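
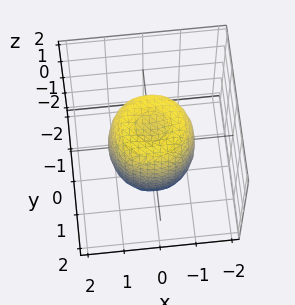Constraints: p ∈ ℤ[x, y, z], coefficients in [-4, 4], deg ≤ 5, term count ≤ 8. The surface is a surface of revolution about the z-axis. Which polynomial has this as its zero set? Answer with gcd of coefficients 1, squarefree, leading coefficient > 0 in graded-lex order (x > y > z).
2*x^4 + 4*x^2*y^2 + 2*y^4 - 2*x^2 - 2*y^2 + z^2 - 1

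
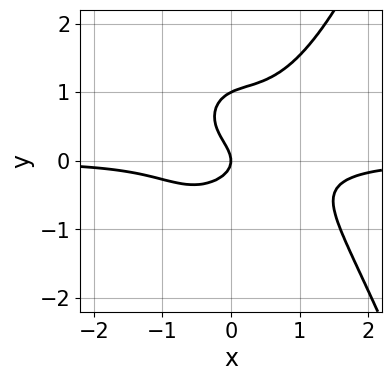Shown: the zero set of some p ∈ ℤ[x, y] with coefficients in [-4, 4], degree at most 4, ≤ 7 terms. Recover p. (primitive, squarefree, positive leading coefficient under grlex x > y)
2*x^3*y - x^2*y - 2*y^3 + 2*y^2 + x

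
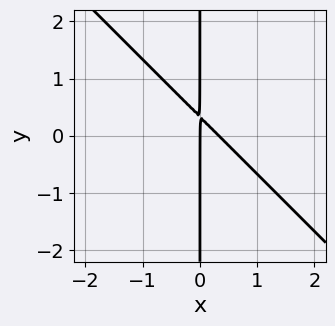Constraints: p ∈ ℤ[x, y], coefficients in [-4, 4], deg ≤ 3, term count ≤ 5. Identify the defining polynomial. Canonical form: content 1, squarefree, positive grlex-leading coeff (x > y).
1. deg p = 2.
2. From the visible intercepts: the visible y-axis segment lies entirely on the curve; it meets the x-axis at x = 0 (among the integer gridlines).
3. Together with the visible shape, these determine p as stated.

3*x^2 + 3*x*y - x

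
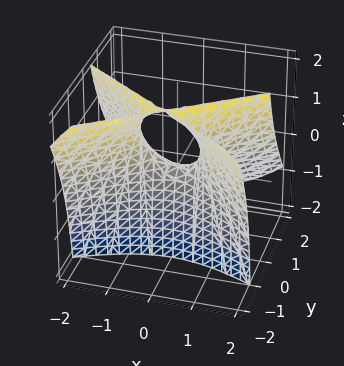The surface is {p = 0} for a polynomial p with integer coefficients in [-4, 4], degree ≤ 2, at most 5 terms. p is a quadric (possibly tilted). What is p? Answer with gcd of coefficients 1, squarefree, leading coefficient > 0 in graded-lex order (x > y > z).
First, deg p = 2. No degree-1 surface has this shape.
Then, against the integer gridlines: it crosses the z-axis at the gridline z = 0; it meets the x-axis at x = 0 (among the integer gridlines); it crosses the y-axis at the gridline y = 0.
Finally, solving for integer coefficients yields p as stated.

x^2 - 2*y^2 - 2*y*z - z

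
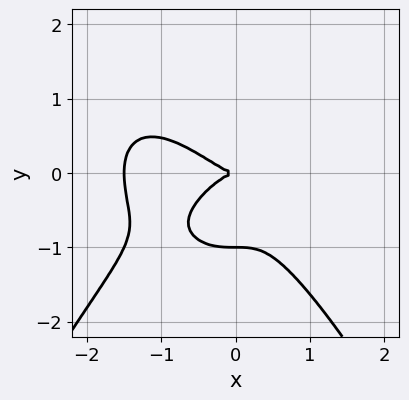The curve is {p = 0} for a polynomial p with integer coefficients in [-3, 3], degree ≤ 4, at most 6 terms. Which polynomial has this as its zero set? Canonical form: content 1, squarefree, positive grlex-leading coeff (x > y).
2*x^4 + 3*x^3 + 3*y^3 + 3*y^2

1. deg p = 4. A generic line meets the curve in up to 4 points.
2. Checking where it meets the axes: the y-axis gridline crossings are at y ∈ {-1, 0}; one x-axis crossing is at x = 0.
3. Together with the visible shape, these determine p as stated.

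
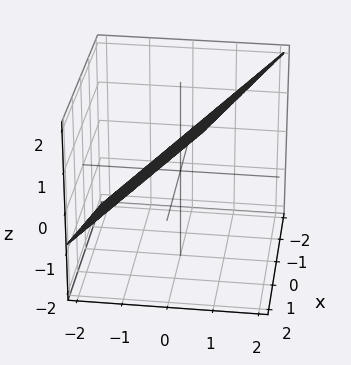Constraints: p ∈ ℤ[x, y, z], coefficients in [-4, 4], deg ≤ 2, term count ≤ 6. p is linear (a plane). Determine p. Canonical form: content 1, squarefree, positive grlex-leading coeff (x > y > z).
x + 3*y - 3*z + 2

First, degree: every cross-section is a straight line — this is a plane, so deg p = 1.
Then, against the integer gridlines: it meets the x-axis at x = -2 (among the integer gridlines).
Finally, the integer polynomial consistent with all of this is the stated p.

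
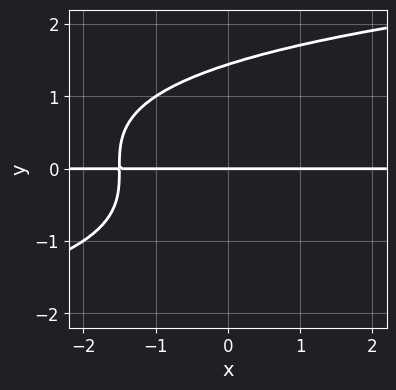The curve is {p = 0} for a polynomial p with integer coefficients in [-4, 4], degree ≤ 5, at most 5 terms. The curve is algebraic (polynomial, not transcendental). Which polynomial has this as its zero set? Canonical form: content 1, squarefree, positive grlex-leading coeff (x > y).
1. deg p = 4. The shape is more complex than any degree-3 curve.
2. Reading off the gridlines: the visible x-axis segment lies entirely on the curve; it meets the y-axis at y = 0 (among the integer gridlines).
3. Fitting integer coefficients to these (and the overall shape) gives p.

y^4 - 2*x*y - 3*y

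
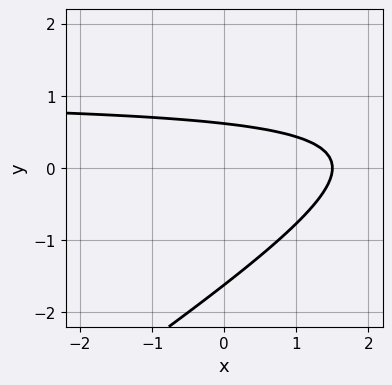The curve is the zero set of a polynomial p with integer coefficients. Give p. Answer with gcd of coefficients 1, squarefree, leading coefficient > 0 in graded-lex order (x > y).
1. The degree is 2 — the shape is more complex than any degree-1 curve.
2. Solving for integer coefficients yields p as stated.

2*x*y - 3*y^2 - 2*x - 3*y + 3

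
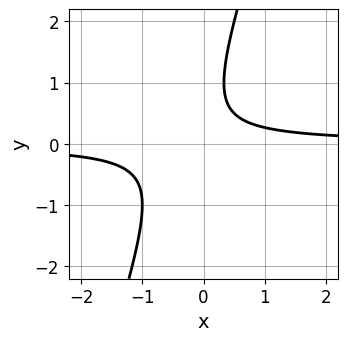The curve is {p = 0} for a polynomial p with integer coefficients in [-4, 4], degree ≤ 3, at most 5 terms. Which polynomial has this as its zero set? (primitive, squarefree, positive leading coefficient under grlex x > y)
3*x*y - y^2 + y - 1

1. The degree is 2 — a generic line meets the curve in up to 2 points.
2. Checking where it meets the axes: it misses every integer gridline on the y-axis; no x-intercept at any integer in the box.
3. These observations pin down the coefficients.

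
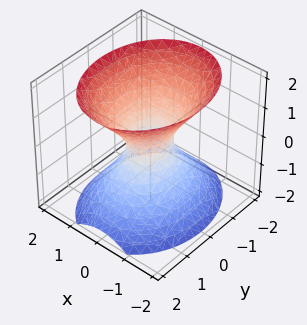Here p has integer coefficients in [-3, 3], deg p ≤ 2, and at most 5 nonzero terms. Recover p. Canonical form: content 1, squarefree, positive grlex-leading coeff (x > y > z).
3*x^2 + 2*y^2 - 2*z^2 - 1

First, deg p = 2. One connected sheet with a waist; a quadric.
Then, symmetries: mirror symmetry z ↦ −z ⇒ only even powers of z; mirror symmetry y ↦ −y ⇒ only even powers of y; mirror symmetry x ↦ −x ⇒ only even powers of x.
Then, against the integer gridlines: it misses every integer gridline on the z-axis.
Finally, these observations pin down the coefficients.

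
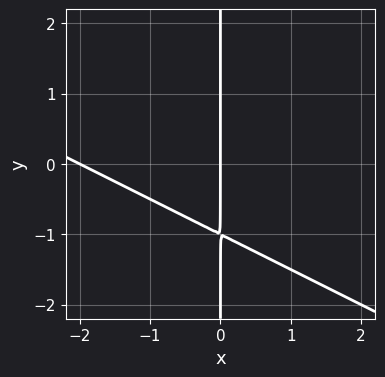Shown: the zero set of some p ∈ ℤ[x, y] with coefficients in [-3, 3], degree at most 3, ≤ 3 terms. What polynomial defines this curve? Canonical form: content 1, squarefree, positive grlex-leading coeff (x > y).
x^2 + 2*x*y + 2*x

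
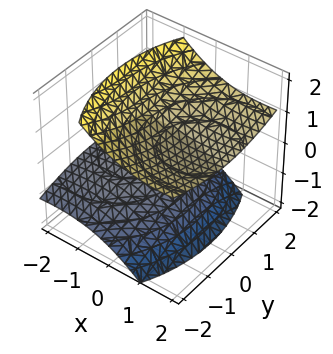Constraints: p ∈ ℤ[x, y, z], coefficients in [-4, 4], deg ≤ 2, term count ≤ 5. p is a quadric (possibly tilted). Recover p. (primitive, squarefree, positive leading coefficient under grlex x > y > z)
(a) I count 2 distinct pieces. Treating them together as one polynomial.
(b) deg p = 2. The shape is more complex than any degree-1 surface.
(c) From the axis intercepts and sections: it misses every integer gridline on the x-axis; no y-intercept at any integer in the box.
(d) These observations pin down the coefficients.

x^2 - 3*x*z + y^2 - 3*z^2 + 2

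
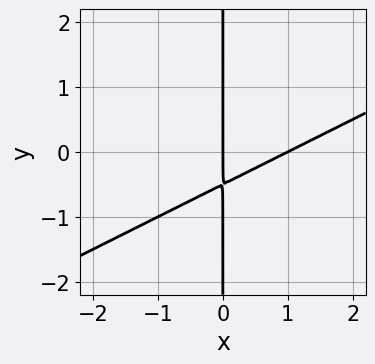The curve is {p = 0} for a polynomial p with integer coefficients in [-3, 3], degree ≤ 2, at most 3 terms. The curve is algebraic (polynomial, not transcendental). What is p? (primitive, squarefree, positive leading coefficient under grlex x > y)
x^2 - 2*x*y - x

The degree is 2 — a generic line meets the curve in up to 2 points.
Reading off the gridlines: the visible y-axis segment lies entirely on the curve; among the integer gridlines, it crosses the x-axis at x ∈ {0, 1}.
These observations pin down the coefficients.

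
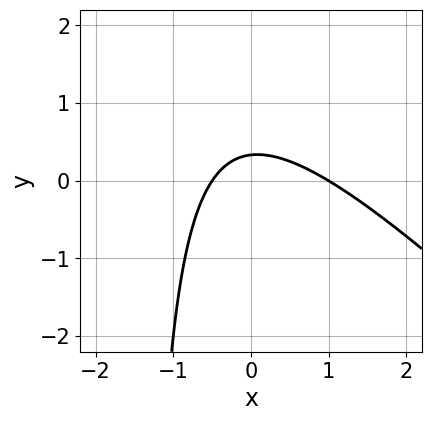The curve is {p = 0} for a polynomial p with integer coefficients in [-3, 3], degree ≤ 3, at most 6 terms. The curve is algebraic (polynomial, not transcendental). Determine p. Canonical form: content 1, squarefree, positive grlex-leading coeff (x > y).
2*x^2 + 2*x*y - x + 3*y - 1

First, the degree is 2 — a generic line meets the curve in up to 2 points.
Then, checking where it meets the axes: one x-axis crossing is at x = 1.
Finally, fitting integer coefficients to these (and the overall shape) gives p.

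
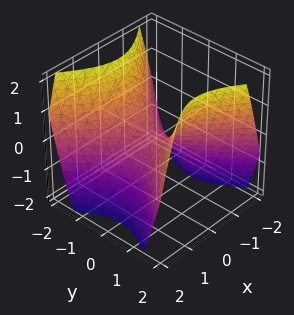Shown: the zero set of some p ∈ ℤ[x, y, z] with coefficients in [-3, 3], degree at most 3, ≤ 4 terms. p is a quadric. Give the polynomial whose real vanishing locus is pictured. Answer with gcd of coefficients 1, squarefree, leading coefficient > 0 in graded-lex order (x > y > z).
x^2 - y^2 + z

Degree: a hyperbolic paraboloid; a quadric, so deg p = 2.
Symmetries: it's symmetric under x → −x, forcing even powers of x; it's symmetric under y → −y, forcing even powers of y.
From the axis intercepts and sections: it meets the x-axis at x = 0 (among the integer gridlines); it crosses the z-axis at the gridline z = 0; one y-axis crossing is at y = 0.
Putting this together gives p.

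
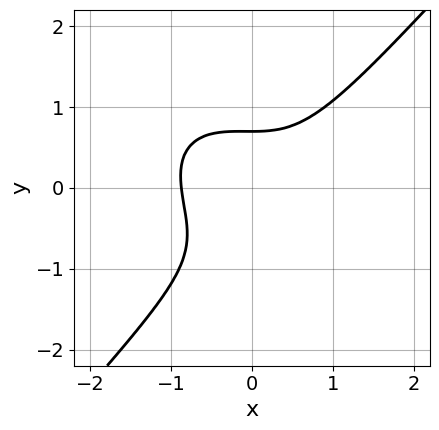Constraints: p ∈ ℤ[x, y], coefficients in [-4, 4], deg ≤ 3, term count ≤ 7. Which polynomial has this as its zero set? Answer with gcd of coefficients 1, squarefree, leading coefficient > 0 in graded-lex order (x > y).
3*x^3 + x^2*y - 3*y^3 - 2*y^2 + 2

The degree is 3 — the shape is more complex than any degree-2 curve.
Putting this together gives p.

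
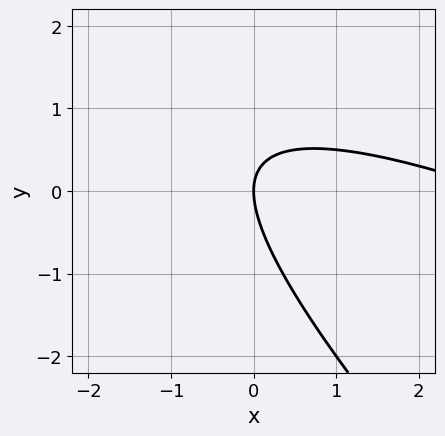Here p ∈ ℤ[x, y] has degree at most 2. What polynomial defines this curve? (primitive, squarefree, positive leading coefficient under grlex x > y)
(a) The degree is 2 — a generic line meets the curve in up to 2 points.
(b) Reading off the gridlines: one y-axis crossing is at y = 0; it crosses the x-axis at the gridline x = 0.
(c) Assembling these constraints gives the stated polynomial.

x^2 + 3*x*y + 2*y^2 - 3*x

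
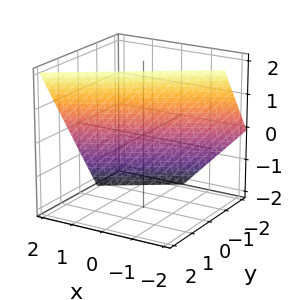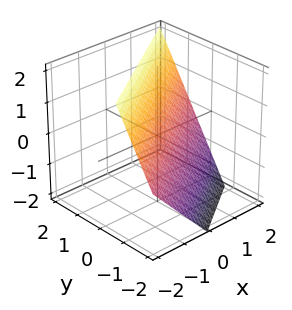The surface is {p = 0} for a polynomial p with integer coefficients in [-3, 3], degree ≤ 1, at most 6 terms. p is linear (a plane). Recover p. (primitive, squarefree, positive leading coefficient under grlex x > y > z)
1. Degree: the surface is flat (a plane), so deg p = 1.
2. From the visible intercepts: one x-axis crossing is at x = 1; one z-axis crossing is at z = 1.
3. Putting this together gives p.

2*x - 3*y + 2*z - 2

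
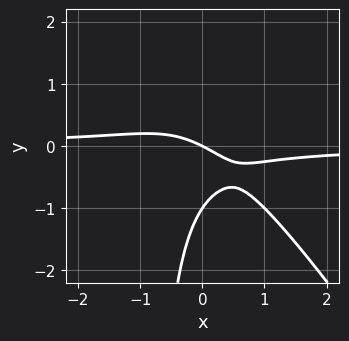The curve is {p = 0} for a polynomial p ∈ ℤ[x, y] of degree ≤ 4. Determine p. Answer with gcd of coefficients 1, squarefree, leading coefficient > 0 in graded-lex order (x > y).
3*x^2*y + 2*x*y^2 + 2*y^2 + x + 2*y

Degree: no degree-2 curve has this shape, so deg p = 3.
Against the integer gridlines: the y-axis gridline crossings are at y ∈ {-1, 0}; it meets the x-axis at x = 0 (among the integer gridlines).
Solving for integer coefficients yields p as stated.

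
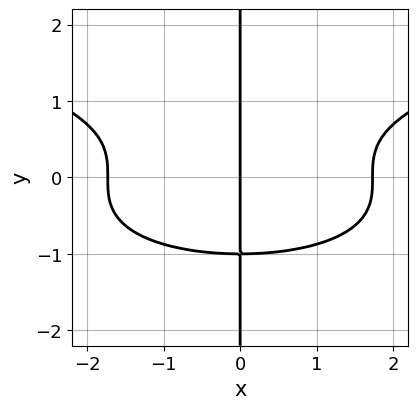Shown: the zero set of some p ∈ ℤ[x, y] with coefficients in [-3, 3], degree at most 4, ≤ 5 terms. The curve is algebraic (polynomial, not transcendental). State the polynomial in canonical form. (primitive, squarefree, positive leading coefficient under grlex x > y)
1. The degree is 4 — a generic line meets the curve in up to 4 points.
2. Observable constraints: one x-axis crossing is at x = 0; the visible y-axis segment lies entirely on the curve.
3. The integer polynomial consistent with all of this is the stated p.

3*x*y^3 - x^3 + 3*x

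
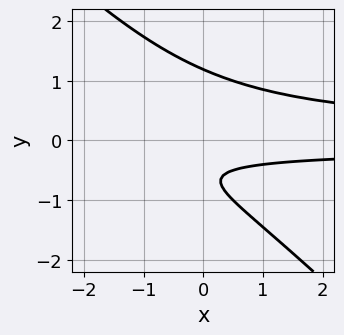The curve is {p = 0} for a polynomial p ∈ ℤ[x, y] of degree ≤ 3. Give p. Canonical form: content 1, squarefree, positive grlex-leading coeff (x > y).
deg p = 3. The shape is more complex than any degree-2 curve.
Against the integer gridlines: the curve avoids every integer x-axis point in the box.
Assembling these constraints gives the stated polynomial.

2*x*y^2 + 2*y^3 - 2*y - 1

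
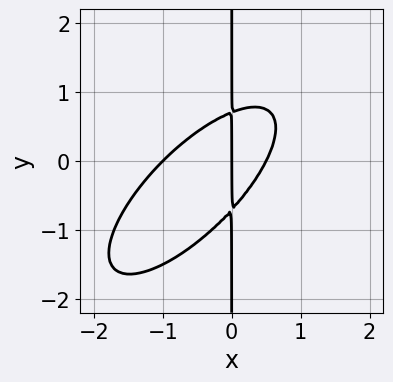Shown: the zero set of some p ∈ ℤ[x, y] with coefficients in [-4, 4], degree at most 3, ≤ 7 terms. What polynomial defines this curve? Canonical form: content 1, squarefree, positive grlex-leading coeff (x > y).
2*x^3 - 3*x^2*y + 2*x*y^2 + x^2 - x

Degree: no degree-2 curve has this shape, so deg p = 3.
Observable constraints: among the integer gridlines, it crosses the x-axis at x ∈ {-1, 0}; the visible y-axis segment lies entirely on the curve.
Fitting integer coefficients to these (and the overall shape) gives p.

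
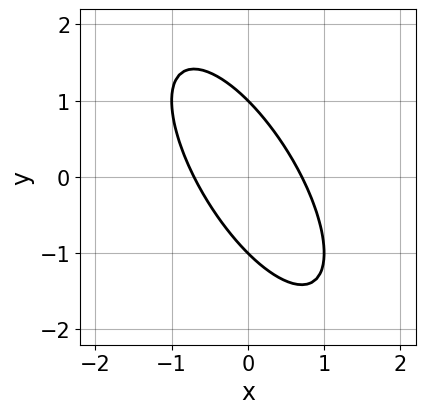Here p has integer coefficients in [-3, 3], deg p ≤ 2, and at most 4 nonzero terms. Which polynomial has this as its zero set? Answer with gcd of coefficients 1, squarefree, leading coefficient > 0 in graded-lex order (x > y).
2*x^2 + 2*x*y + y^2 - 1

Degree: a generic line meets the curve in up to 2 points, so deg p = 2.
Against the integer gridlines: the y-axis gridline crossings are at y ∈ {-1, 1}.
Fitting integer coefficients to these (and the overall shape) gives p.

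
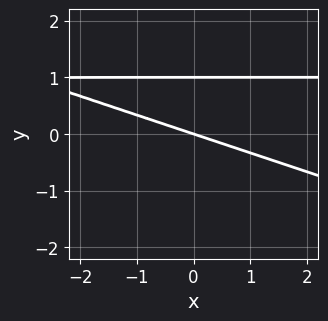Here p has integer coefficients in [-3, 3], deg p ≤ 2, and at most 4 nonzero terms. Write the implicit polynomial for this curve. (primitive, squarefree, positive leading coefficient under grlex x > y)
1. The degree is 2 — a generic line meets the curve in up to 2 points.
2. Checking where it meets the axes: it meets the x-axis at x = 0 (among the integer gridlines); the y-axis gridline crossings are at y ∈ {0, 1}.
3. Assembling these constraints gives the stated polynomial.

x*y + 3*y^2 - x - 3*y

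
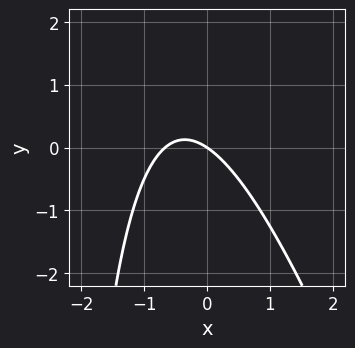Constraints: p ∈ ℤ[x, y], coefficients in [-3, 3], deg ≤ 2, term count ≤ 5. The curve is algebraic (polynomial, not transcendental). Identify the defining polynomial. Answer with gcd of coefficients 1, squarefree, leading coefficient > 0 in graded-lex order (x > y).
First, degree: a generic line meets the curve in up to 2 points, so deg p = 2.
Then, from the axis intercepts and sections: it crosses the x-axis at the gridline x = 0; it meets the y-axis at y = 0 (among the integer gridlines).
Finally, the integer polynomial consistent with all of this is the stated p.

3*x^2 + x*y + 2*x + 3*y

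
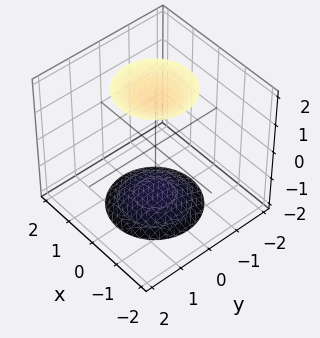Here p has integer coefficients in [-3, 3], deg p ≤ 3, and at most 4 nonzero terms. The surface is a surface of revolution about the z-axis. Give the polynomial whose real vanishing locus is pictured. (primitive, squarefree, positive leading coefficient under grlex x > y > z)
1. I count 2 distinct pieces. Treating them together as one polynomial.
2. Degree: the shape is more complex than any degree-1 surface, so deg p = 2.
3. By symmetry, the surface is invariant under rotation about z: p = q(x² + y², z).
4. Reading off the gridlines: a circular section at z = -2 has radius exactly 1; it misses every integer gridline on the x-axis; no y-intercept at any integer in the box.
5. Together with the visible shape, these determine p as stated.

x^2 + y^2 - z^2 + 3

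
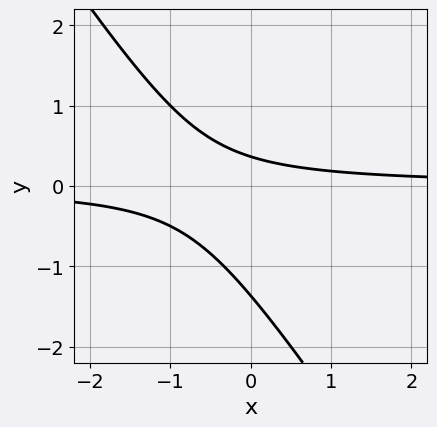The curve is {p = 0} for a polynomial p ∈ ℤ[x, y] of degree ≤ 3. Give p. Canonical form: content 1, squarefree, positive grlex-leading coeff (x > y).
First, deg p = 2. No degree-1 curve has this shape.
Next, against the integer gridlines: no x-intercept at any integer in the box.
Finally, matching integer coefficients to the picture gives p.

3*x*y + 2*y^2 + 2*y - 1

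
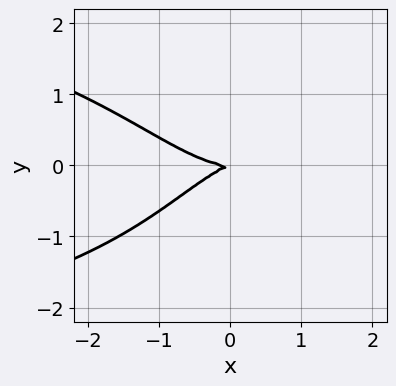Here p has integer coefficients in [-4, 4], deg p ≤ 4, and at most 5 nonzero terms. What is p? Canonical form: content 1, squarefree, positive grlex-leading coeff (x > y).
x^2*y^2 + x^3 - x*y + 3*y^2

1. The degree is 4 — the shape is more complex than any degree-3 curve.
2. Observable constraints: it meets the x-axis at x = 0 (among the integer gridlines); it crosses the y-axis at the gridline y = 0.
3. Together with the visible shape, these determine p as stated.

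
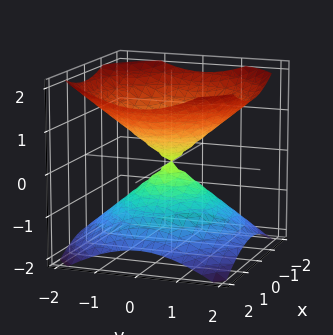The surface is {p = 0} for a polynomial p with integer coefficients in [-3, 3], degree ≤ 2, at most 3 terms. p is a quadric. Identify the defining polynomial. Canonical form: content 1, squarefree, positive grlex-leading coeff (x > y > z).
2*x^2 + 2*y^2 - 3*z^2

(a) There are 2 components. They look like related sheets of one shape, so recover p as a whole.
(b) deg p = 2. A double cone through the origin; a quadric.
(c) Symmetries: it's symmetric under z → −z, forcing even powers of z; the surface is invariant under rotation about z: p = q(x² + y², z).
(d) Observable constraints: a circular section at z = -1 has radius between 1 and 2; it crosses the x-axis at the gridline x = 0.
(e) These observations pin down the coefficients.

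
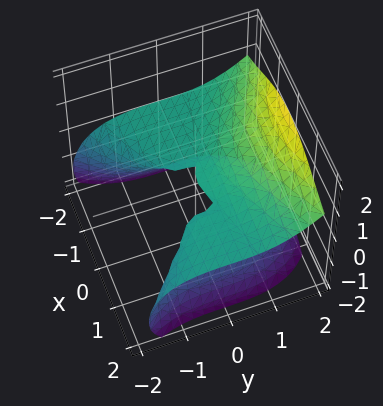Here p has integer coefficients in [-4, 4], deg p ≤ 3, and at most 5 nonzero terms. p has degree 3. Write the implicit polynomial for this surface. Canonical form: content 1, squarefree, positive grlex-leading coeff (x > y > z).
2*x^2*z - y^3 + 3*z^2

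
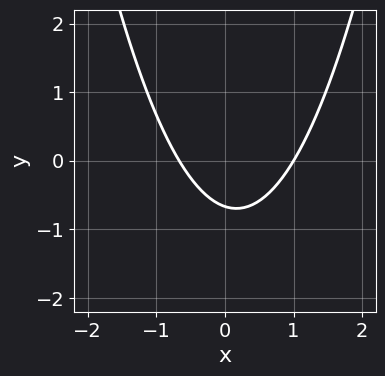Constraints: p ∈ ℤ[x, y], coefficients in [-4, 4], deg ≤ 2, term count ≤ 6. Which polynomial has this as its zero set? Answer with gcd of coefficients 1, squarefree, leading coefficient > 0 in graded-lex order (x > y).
First, deg p = 2. No degree-1 curve has this shape.
Then, from the axis intercepts and sections: it meets the x-axis at x = 1 (among the integer gridlines).
Finally, the integer polynomial consistent with all of this is the stated p.

3*x^2 - x - 3*y - 2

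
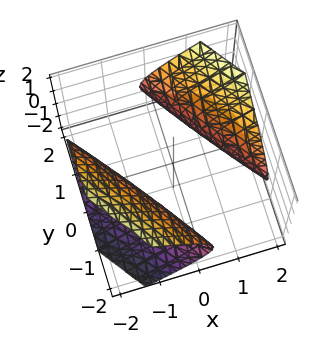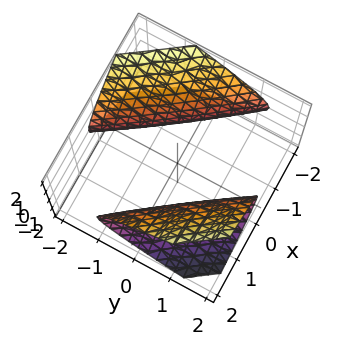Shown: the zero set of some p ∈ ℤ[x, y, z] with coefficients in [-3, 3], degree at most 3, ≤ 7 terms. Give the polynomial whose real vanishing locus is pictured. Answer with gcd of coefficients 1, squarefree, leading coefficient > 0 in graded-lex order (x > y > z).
I count 2 distinct pieces. They look like related sheets of one shape, so recover p as a whole.
Degree: the shape is more complex than any degree-1 surface, so deg p = 2.
Checking where it meets the axes: no z-intercept at any integer in the box.
Fitting integer coefficients to these (and the overall shape) gives p.

2*x^2 + 3*x*y + y^2 - 3*z^2 - 3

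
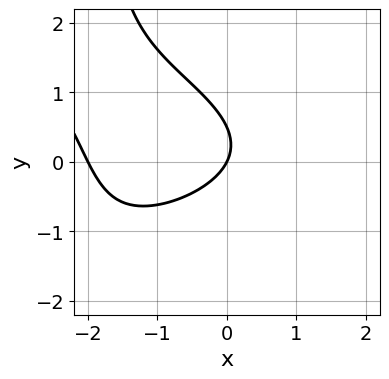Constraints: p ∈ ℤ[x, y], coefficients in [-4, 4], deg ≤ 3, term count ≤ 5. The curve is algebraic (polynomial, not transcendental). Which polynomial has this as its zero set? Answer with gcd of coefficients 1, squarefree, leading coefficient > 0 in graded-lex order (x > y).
1. Degree: a generic line meets the curve in up to 3 points, so deg p = 3.
2. Checking where it meets the axes: it crosses the y-axis at the gridline y = 0; among the integer gridlines, it crosses the x-axis at x ∈ {-2, 0}.
3. Matching integer coefficients to the picture gives p.

x*y^2 + x^2 + 2*y^2 + 2*x - y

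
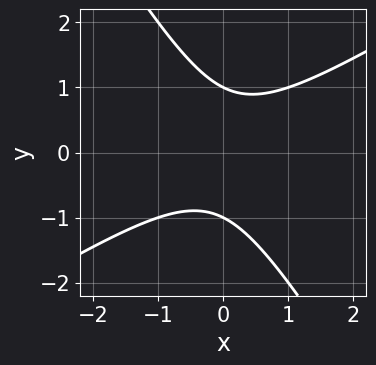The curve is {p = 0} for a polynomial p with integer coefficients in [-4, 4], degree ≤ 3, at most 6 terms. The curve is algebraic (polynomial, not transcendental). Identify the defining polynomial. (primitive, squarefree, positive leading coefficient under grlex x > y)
(a) deg p = 2. A generic line meets the curve in up to 2 points.
(b) Reading off the gridlines: it misses every integer gridline on the x-axis; the y-axis gridline crossings are at y ∈ {-1, 1}.
(c) Putting this together gives p.

x^2 - x*y - y^2 + 1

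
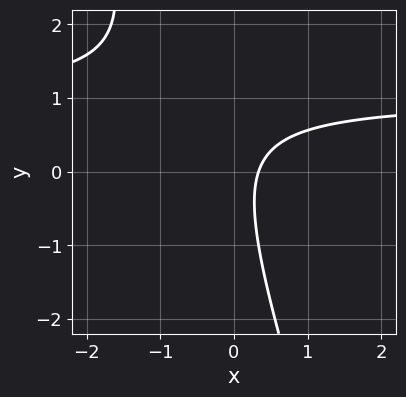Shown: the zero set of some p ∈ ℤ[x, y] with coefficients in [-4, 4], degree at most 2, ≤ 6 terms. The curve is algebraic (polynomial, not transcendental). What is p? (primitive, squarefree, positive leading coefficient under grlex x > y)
3*x*y + y^2 - 3*x + 1

Degree: the shape is more complex than any degree-1 curve, so deg p = 2.
Checking where it meets the axes: no y-intercept at any integer in the box.
Putting this together gives p.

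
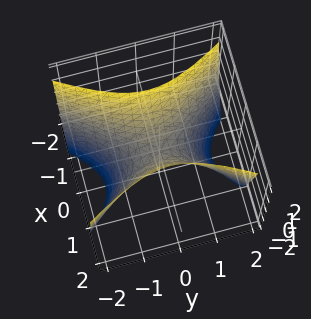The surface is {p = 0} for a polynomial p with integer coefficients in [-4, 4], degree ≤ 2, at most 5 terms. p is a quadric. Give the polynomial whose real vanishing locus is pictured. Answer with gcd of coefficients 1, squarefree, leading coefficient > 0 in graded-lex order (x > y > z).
2*x^2 - y^2 - z

Degree: a hyperbolic paraboloid; a quadric, so deg p = 2.
Symmetries: the y ↦ −y reflection is a symmetry, so y appears only in even powers; mirror symmetry x ↦ −x ⇒ only even powers of x.
Reading off the gridlines: it crosses the y-axis at the gridline y = 0; one z-axis crossing is at z = 0; one x-axis crossing is at x = 0.
The integer polynomial consistent with all of this is the stated p.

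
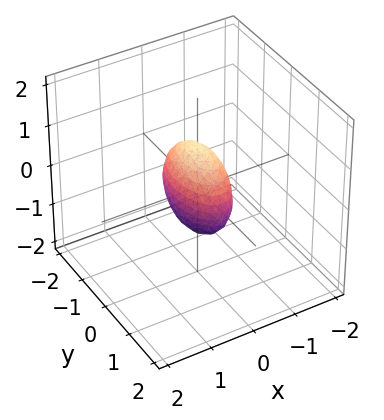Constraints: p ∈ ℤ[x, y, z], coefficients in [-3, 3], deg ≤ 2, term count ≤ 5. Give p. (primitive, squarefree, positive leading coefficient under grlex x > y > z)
3*x^2 + y^2 + z^2 - 1

Degree: a closed, bounded, convex surface; a quadric, so deg p = 2.
Symmetries: the y ↦ −y reflection is a symmetry, so y appears only in even powers; it's symmetric under z → −z, forcing even powers of z; mirror symmetry x ↦ −x ⇒ only even powers of x.
Reading off the gridlines: among the integer gridlines, it crosses the y-axis at y ∈ {-1, 1}; the z-axis gridline crossings are at z ∈ {-1, 1}.
The integer polynomial consistent with all of this is the stated p.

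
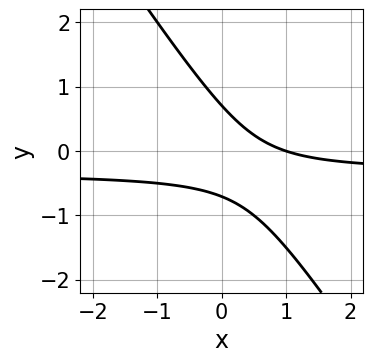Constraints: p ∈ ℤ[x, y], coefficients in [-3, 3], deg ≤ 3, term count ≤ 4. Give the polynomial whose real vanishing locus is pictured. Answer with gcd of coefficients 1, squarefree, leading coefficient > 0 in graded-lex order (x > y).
3*x*y + 2*y^2 + x - 1

deg p = 2. No degree-1 curve has this shape.
Reading off the gridlines: it meets the x-axis at x = 1 (among the integer gridlines).
Fitting integer coefficients to these (and the overall shape) gives p.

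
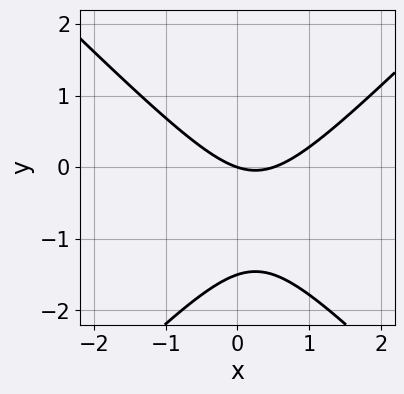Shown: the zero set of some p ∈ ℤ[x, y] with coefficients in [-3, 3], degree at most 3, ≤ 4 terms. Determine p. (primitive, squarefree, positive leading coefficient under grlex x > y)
2*x^2 - 2*y^2 - x - 3*y

First, degree: the shape is more complex than any degree-1 curve, so deg p = 2.
Next, observable constraints: one x-axis crossing is at x = 0; one y-axis crossing is at y = 0.
Finally, together with the visible shape, these determine p as stated.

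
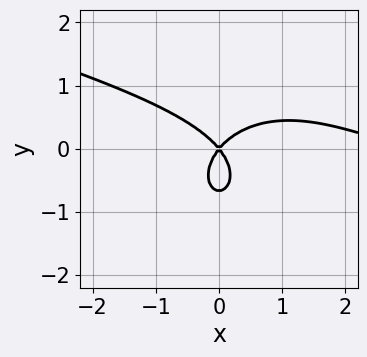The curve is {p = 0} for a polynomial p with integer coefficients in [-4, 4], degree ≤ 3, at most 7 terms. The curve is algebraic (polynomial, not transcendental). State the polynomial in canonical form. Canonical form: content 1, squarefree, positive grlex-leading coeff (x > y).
x^3 + 3*x^2*y + 3*y^3 - 3*x^2 + 2*y^2

deg p = 3. A generic line meets the curve in up to 3 points.
From the visible intercepts: one y-axis crossing is at y = 0; one x-axis crossing is at x = 0.
The integer polynomial consistent with all of this is the stated p.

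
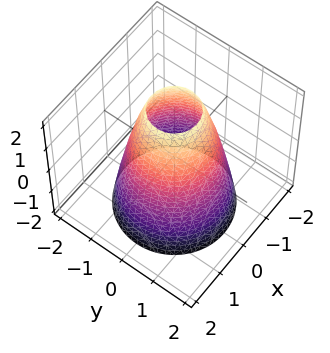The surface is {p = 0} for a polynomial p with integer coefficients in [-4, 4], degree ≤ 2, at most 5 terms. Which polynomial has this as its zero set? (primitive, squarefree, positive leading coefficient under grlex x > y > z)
2*x^2 + 2*y^2 + z - 3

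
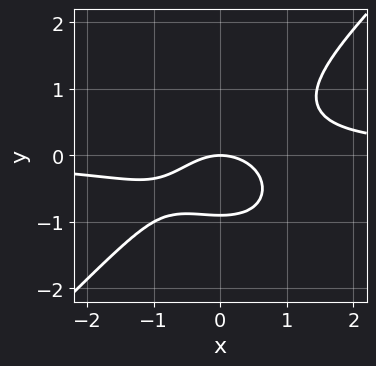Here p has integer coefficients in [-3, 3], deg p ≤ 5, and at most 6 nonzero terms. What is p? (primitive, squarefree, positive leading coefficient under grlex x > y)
The degree is 4 — no degree-3 curve has this shape.
Reading off the gridlines: it meets the x-axis at x = 0 (among the integer gridlines); one y-axis crossing is at y = 0.
Matching integer coefficients to the picture gives p.

3*x^3*y - 3*y^4 + y^3 - 2*x^2 - 3*y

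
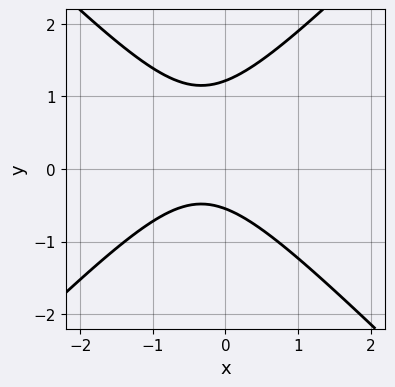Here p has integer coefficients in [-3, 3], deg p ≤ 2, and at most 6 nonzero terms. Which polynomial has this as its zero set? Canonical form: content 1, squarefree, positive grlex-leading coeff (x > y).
3*x^2 - 3*y^2 + 2*x + 2*y + 2

1. deg p = 2. The shape is more complex than any degree-1 curve.
2. Reading off the gridlines: it misses every integer gridline on the x-axis.
3. These observations pin down the coefficients.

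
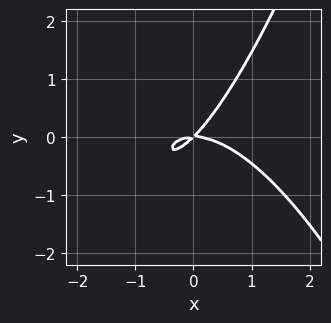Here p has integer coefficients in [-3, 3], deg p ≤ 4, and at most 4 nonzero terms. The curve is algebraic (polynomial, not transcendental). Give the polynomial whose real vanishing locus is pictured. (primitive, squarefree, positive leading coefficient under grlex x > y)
2*x^3 + 3*x*y - 3*y^2

(a) deg p = 3. A generic line meets the curve in up to 3 points.
(b) From the visible intercepts: one x-axis crossing is at x = 0; it crosses the y-axis at the gridline y = 0.
(c) Solving for integer coefficients yields p as stated.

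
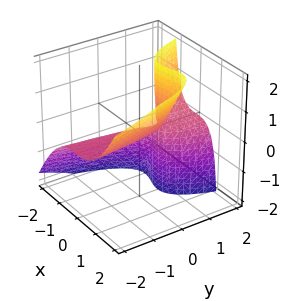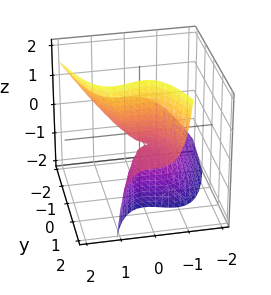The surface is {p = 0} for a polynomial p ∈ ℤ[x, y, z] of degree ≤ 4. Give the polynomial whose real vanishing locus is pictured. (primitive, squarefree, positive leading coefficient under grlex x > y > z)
3*x^3 - 2*x^2*z + 3*y*z - 2*z

First, the degree is 3 — the shape is more complex than any degree-2 surface.
Then, observable constraints: it meets the x-axis at x = 0 (among the integer gridlines); one z-axis crossing is at z = 0; every point of the y-axis in the box is on the surface.
Finally, together with the visible shape, these determine p as stated.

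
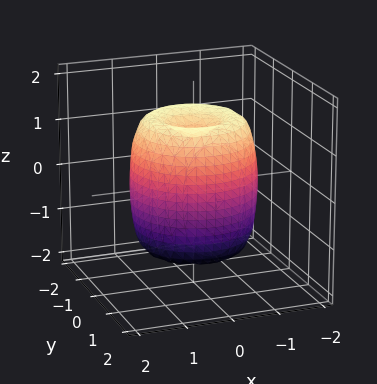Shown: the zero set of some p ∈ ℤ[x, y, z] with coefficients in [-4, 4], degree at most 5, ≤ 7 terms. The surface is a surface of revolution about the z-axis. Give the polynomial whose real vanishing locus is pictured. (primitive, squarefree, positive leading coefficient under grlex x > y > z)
2*x^4 + 4*x^2*y^2 + 2*y^4 - 3*x^2 - 3*y^2 + z^2 - 1

First, deg p = 4. No degree-3 surface has this shape.
Then, symmetries: every cross-section ⟂ z is a circle, so x, y appear only via x² + y².
Next, checking where it meets the axes: among the integer gridlines, it crosses the z-axis at z ∈ {-1, 1}; a circular section at z = 1 has radius between 1 and 2.
Finally, matching integer coefficients to the picture gives p.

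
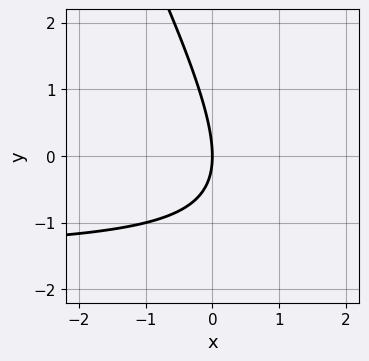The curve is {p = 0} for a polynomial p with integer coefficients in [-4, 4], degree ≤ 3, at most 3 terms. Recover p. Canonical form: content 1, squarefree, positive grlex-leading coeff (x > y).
2*x*y + y^2 + 3*x

1. deg p = 2.
2. Against the integer gridlines: it crosses the x-axis at the gridline x = 0; it crosses the y-axis at the gridline y = 0.
3. Putting this together gives p.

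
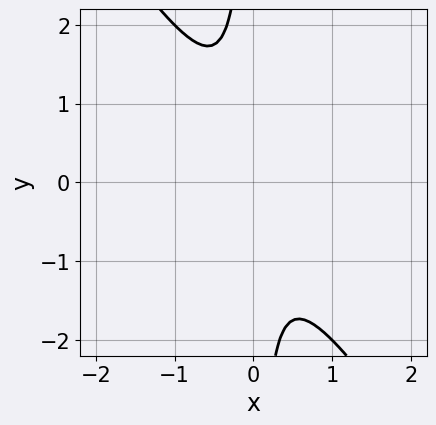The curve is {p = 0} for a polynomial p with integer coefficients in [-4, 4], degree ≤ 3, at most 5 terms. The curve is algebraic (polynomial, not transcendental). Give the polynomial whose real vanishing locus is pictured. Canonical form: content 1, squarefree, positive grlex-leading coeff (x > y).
1. Degree: a generic line meets the curve in up to 2 points, so deg p = 2.
2. Observable constraints: it misses every integer gridline on the y-axis; it misses every integer gridline on the x-axis.
3. These observations pin down the coefficients.

3*x^2 + 2*x*y + 1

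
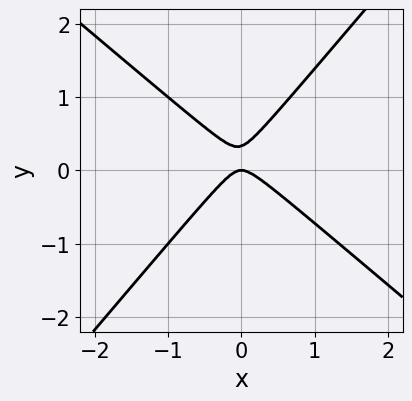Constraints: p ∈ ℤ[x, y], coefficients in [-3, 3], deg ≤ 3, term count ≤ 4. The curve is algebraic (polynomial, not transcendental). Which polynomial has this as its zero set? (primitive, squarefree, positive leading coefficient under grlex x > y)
3*x^2 + x*y - 3*y^2 + y

(a) Degree: no degree-1 curve has this shape, so deg p = 2.
(b) Against the integer gridlines: it meets the x-axis at x = 0 (among the integer gridlines); it crosses the y-axis at the gridline y = 0.
(c) The integer polynomial consistent with all of this is the stated p.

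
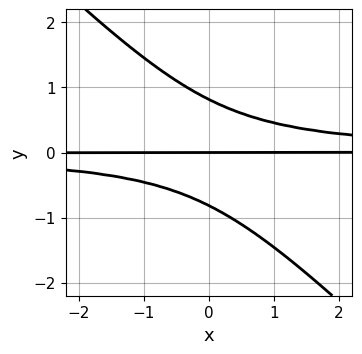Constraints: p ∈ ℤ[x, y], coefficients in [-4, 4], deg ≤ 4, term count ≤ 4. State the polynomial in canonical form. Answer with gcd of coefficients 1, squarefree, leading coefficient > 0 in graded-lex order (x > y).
First, deg p = 3. No degree-2 curve has this shape.
Then, from the visible intercepts: it meets the y-axis at y = 0 (among the integer gridlines); every point of the x-axis in the box is on the curve.
Finally, matching integer coefficients to the picture gives p.

3*x*y^2 + 3*y^3 - 2*y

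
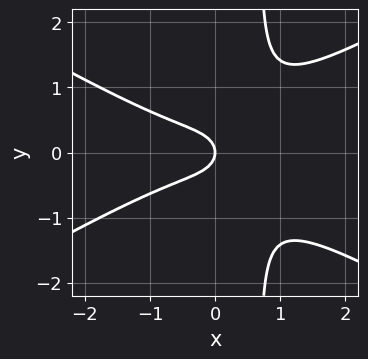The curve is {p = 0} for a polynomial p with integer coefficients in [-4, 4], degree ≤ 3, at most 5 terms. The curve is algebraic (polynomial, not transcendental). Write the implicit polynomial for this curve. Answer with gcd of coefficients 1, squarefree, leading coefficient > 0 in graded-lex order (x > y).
x^3 - 3*x*y^2 + 2*y^2 + x

1. The degree is 3 — a generic line meets the curve in up to 3 points.
2. Symmetries: the y ↦ −y reflection is a symmetry, so y appears only in even powers.
3. Reading off the gridlines: one x-axis crossing is at x = 0; one y-axis crossing is at y = 0.
4. The integer polynomial consistent with all of this is the stated p.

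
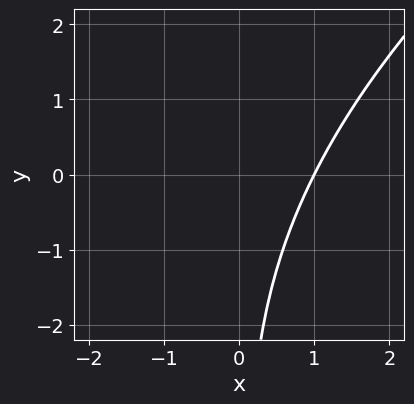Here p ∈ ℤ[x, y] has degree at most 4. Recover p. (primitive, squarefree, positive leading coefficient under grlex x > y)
The degree is 3 — a generic line meets the curve in up to 3 points.
Reading off the gridlines: it misses every integer gridline on the y-axis; it crosses the x-axis at the gridline x = 1.
Fitting integer coefficients to these (and the overall shape) gives p.

2*x^3 - 3*x^2*y + x*y^2 - 2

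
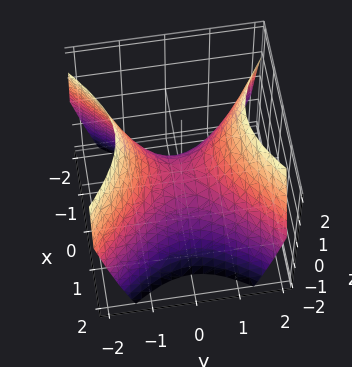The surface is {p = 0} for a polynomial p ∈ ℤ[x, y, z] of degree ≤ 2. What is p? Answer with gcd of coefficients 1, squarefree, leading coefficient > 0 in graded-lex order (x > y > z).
x^2 - y^2 + z

1. Degree: a hyperbolic paraboloid; a quadric, so deg p = 2.
2. Symmetries: the y ↦ −y reflection is a symmetry, so y appears only in even powers; it's symmetric under x → −x, forcing even powers of x.
3. Against the integer gridlines: it meets the x-axis at x = 0 (among the integer gridlines); one y-axis crossing is at y = 0; it meets the z-axis at z = 0 (among the integer gridlines).
4. Putting this together gives p.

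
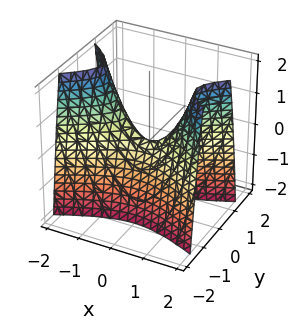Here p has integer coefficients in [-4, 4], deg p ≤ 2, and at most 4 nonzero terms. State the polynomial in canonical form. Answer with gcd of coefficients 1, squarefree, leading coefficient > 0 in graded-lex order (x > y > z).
x^2 - 3*y^2 - z

1. deg p = 2.
2. Symmetries: it's symmetric under x → −x, forcing even powers of x; mirror symmetry y ↦ −y ⇒ only even powers of y.
3. Reading off the gridlines: it meets the x-axis at x = 0 (among the integer gridlines); it crosses the y-axis at the gridline y = 0.
4. Solving for integer coefficients yields p as stated.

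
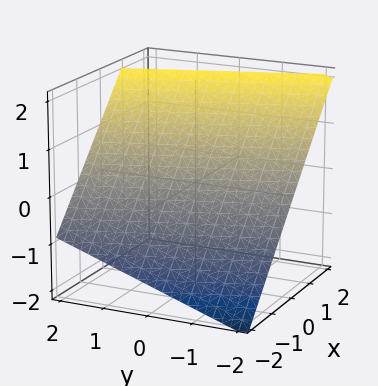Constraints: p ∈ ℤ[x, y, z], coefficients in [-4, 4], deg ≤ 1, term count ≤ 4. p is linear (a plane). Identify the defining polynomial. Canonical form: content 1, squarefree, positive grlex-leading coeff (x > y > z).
First, deg p = 1.
Then, against the integer gridlines: one y-axis crossing is at y = -2.
Finally, the integer polynomial consistent with all of this is the stated p.

3*x + y - 3*z + 2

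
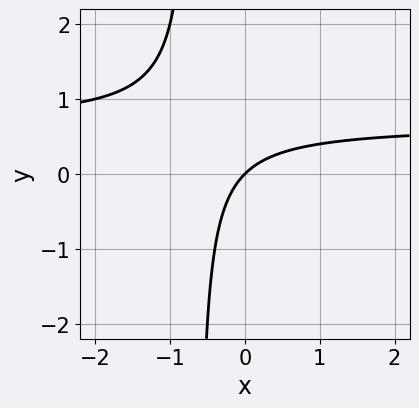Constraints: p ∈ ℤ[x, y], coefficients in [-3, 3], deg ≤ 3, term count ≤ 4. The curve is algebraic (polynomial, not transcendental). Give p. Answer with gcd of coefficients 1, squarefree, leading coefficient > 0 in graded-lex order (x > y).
3*x*y - 2*x + 2*y

First, degree: no degree-1 curve has this shape, so deg p = 2.
Next, checking where it meets the axes: it meets the y-axis at y = 0 (among the integer gridlines); one x-axis crossing is at x = 0.
Finally, solving for integer coefficients yields p as stated.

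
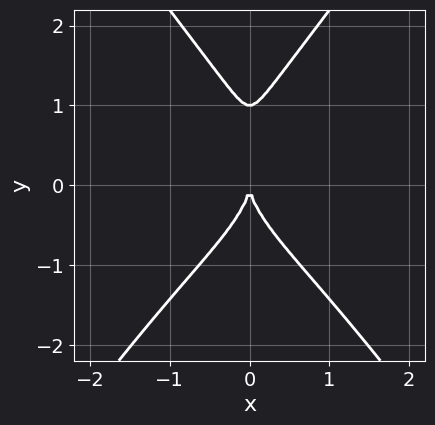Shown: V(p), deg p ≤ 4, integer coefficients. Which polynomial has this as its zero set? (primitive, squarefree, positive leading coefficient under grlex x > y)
2*x^2*y^2 - y^4 + y^3 + 3*x^2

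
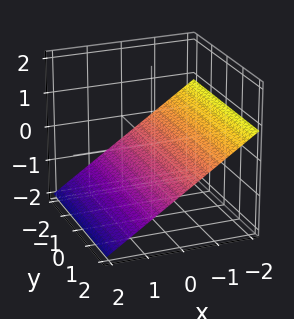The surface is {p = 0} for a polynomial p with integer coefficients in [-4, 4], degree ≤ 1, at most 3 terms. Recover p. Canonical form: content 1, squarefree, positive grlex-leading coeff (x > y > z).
Degree: the surface is flat (a plane), so deg p = 1.
From the visible intercepts: it misses every integer gridline on the y-axis; it crosses the x-axis at the gridline x = -1.
The integer polynomial consistent with all of this is the stated p.

2*x + 3*z + 2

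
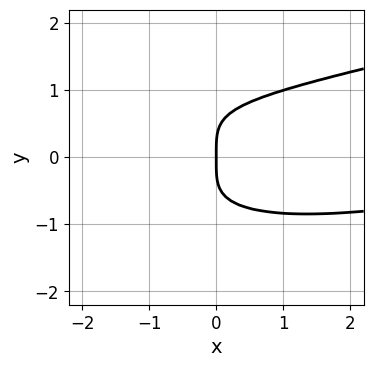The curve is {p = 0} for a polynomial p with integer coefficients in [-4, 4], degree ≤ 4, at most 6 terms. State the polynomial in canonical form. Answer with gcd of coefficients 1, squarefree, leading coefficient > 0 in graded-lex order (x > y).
3*y^4 - x^2*y + x*y^2 - 3*x

The degree is 4 — no degree-3 curve has this shape.
From the axis intercepts and sections: one x-axis crossing is at x = 0; it meets the y-axis at y = 0 (among the integer gridlines).
Assembling these constraints gives the stated polynomial.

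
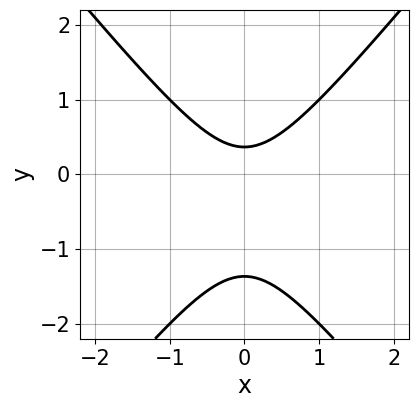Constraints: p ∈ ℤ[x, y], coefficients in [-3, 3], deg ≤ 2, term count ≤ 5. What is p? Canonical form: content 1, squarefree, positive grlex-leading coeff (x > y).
3*x^2 - 2*y^2 - 2*y + 1

First, degree: the shape is more complex than any degree-1 curve, so deg p = 2.
Then, symmetries: mirror symmetry x ↦ −x ⇒ only even powers of x.
Next, observable constraints: it misses every integer gridline on the x-axis.
Finally, together with the visible shape, these determine p as stated.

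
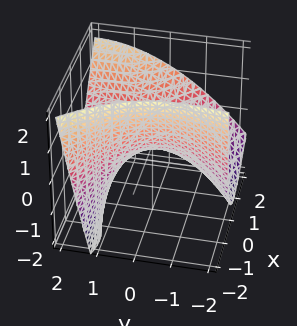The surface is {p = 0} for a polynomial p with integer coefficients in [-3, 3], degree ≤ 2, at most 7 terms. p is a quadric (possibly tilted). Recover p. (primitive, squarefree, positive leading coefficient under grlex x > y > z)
2*x^2 + 2*x*y - 2*x*z - y^2 - 3*z

1. Degree: no degree-1 surface has this shape, so deg p = 2.
2. Observable constraints: it crosses the y-axis at the gridline y = 0; it crosses the x-axis at the gridline x = 0; it crosses the z-axis at the gridline z = 0.
3. Solving for integer coefficients yields p as stated.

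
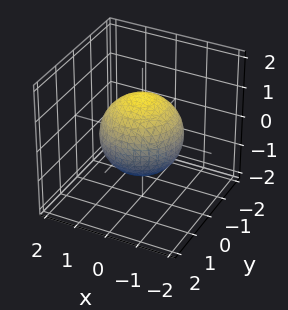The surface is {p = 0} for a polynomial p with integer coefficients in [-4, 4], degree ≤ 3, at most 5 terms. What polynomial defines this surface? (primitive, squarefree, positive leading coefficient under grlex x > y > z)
(a) deg p = 2.
(b) Symmetry: the z-axis is an axis of rotation, so x and y enter only as x² + y²; mirror symmetry z ↦ −z ⇒ only even powers of z.
(c) Checking where it meets the axes: a circular section at z = 1 has radius between 0 and 1.
(d) Matching integer coefficients to the picture gives p.

2*x^2 + 2*y^2 + 2*z^2 - 3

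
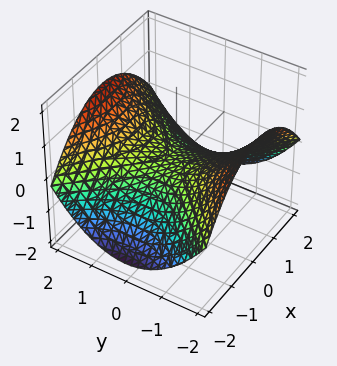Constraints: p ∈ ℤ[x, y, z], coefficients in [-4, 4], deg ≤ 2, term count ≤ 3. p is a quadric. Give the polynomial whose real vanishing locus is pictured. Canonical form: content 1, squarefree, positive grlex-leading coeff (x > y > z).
x^2 - y^2 + 3*z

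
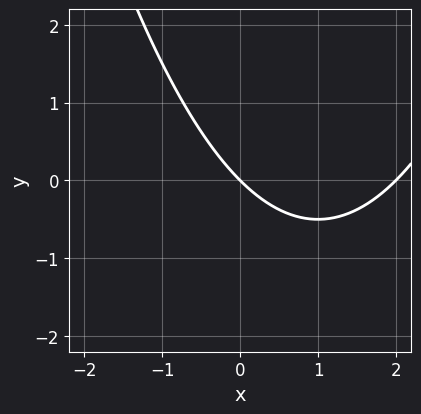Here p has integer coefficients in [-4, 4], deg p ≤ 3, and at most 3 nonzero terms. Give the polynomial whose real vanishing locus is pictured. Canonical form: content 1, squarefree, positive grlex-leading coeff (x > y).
First, the degree is 2 — the shape is more complex than any degree-1 curve.
Next, against the integer gridlines: one y-axis crossing is at y = 0; among the integer gridlines, it crosses the x-axis at x ∈ {0, 2}.
Finally, matching integer coefficients to the picture gives p.

x^2 - 2*x - 2*y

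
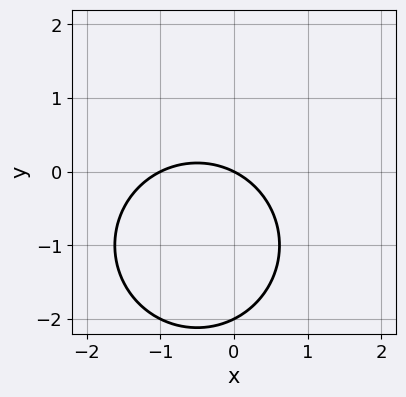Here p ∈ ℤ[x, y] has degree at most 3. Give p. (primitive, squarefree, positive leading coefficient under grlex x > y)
1. The degree is 2 — a generic line meets the curve in up to 2 points.
2. From the axis intercepts and sections: the x-axis gridline crossings are at x ∈ {-1, 0}; the y-axis gridline crossings are at y ∈ {-2, 0}.
3. Solving for integer coefficients yields p as stated.

x^2 + y^2 + x + 2*y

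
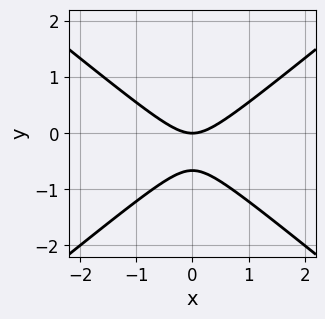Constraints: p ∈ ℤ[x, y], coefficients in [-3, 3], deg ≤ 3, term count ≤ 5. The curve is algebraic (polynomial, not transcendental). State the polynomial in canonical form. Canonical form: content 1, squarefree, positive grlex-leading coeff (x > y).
2*x^2 - 3*y^2 - 2*y

Degree: no degree-1 curve has this shape, so deg p = 2.
Symmetries: it's symmetric under x → −x, forcing even powers of x.
Reading off the gridlines: one y-axis crossing is at y = 0; one x-axis crossing is at x = 0.
Putting this together gives p.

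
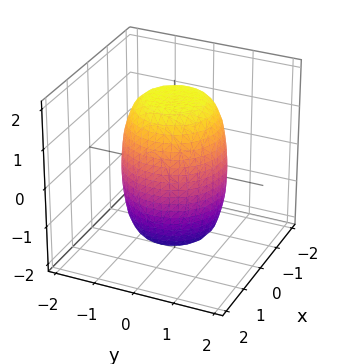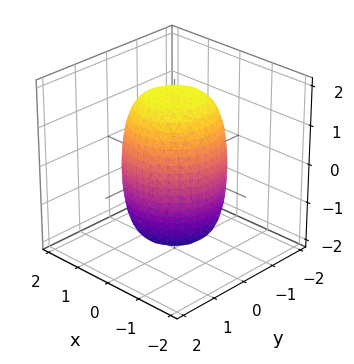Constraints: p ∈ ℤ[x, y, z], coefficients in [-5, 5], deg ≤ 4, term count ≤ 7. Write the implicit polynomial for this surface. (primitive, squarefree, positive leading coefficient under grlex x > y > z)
2*x^4 + 4*x^2*y^2 + 2*y^4 - x^2 - y^2 + z^2 - 3

(a) deg p = 4.
(b) Symmetries: the surface is invariant under rotation about z: p = q(x² + y², z).
(c) Reading off the gridlines: a circular section at z = 1 has radius between 1 and 2.
(d) These observations pin down the coefficients.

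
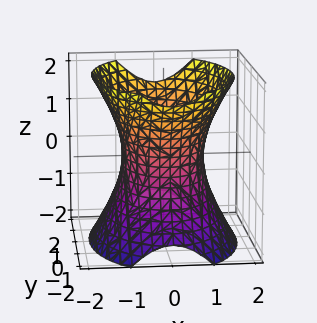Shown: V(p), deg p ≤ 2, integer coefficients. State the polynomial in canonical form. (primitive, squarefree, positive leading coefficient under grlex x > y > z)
2*x^2 + y^2 - z^2 - 2

(a) The degree is 2 — an hourglass — one-sheet hyperboloid; a quadric.
(b) Symmetries: the z ↦ −z reflection is a symmetry, so z appears only in even powers; mirror symmetry x ↦ −x ⇒ only even powers of x; mirror symmetry y ↦ −y ⇒ only even powers of y.
(c) From the axis intercepts and sections: the x-axis gridline crossings are at x ∈ {-1, 1}; no z-intercept at any integer in the box.
(d) These observations pin down the coefficients.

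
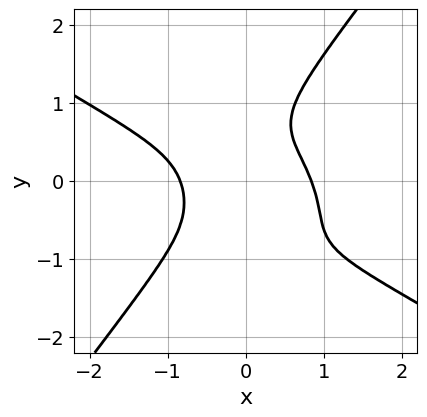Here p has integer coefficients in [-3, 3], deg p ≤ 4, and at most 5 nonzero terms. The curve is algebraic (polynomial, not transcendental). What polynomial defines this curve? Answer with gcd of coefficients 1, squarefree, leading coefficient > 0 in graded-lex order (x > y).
First, the degree is 4 — no degree-3 curve has this shape.
Next, against the integer gridlines: no y-intercept at any integer in the box.
Finally, fitting integer coefficients to these (and the overall shape) gives p.

2*x^4 + 3*x^3*y - 2*y^4 + 3*x*y^2 - 1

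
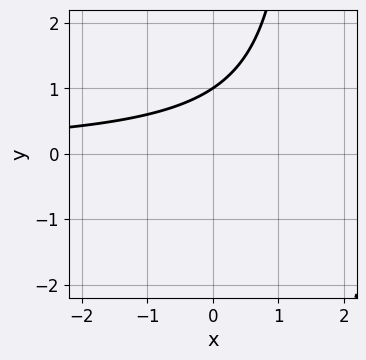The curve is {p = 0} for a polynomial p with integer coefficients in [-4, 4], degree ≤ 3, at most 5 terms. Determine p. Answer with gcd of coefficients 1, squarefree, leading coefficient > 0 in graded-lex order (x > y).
1. Degree: a generic line meets the curve in up to 2 points, so deg p = 2.
2. Checking where it meets the axes: it meets the y-axis at y = 1 (among the integer gridlines); no x-intercept at any integer in the box.
3. Putting this together gives p.

2*x*y - 3*y + 3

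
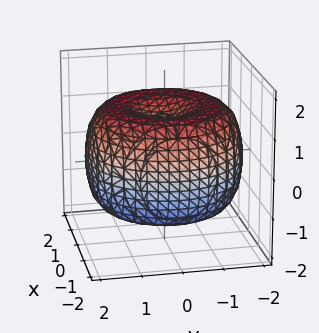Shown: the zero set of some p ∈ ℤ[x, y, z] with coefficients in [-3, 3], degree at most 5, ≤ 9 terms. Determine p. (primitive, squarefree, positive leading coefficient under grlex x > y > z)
x^4 + 2*x^2*y^2 + y^4 - 3*x^2 - 3*y^2 + 3*z^2 - 3

1. deg p = 4. A generic line meets the surface in up to 4 points.
2. By symmetry, every cross-section ⟂ z is a circle, so x, y appear only via x² + y².
3. Checking where it meets the axes: among the integer gridlines, it crosses the z-axis at z ∈ {-1, 1}; a circular section at z = -1 has radius between 1 and 2.
4. The integer polynomial consistent with all of this is the stated p.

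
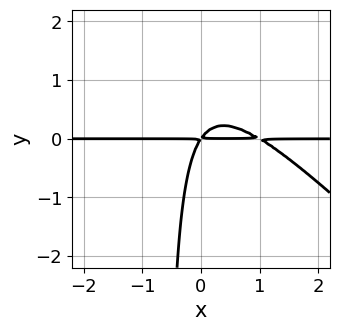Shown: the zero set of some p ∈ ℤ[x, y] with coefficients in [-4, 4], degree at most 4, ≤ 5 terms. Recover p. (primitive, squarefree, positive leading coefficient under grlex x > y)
3*x^2*y + 3*x*y^2 - 3*x*y + 2*y^2

1. deg p = 3. The shape is more complex than any degree-2 curve.
2. From the axis intercepts and sections: the visible x-axis segment lies entirely on the curve.
3. These observations pin down the coefficients.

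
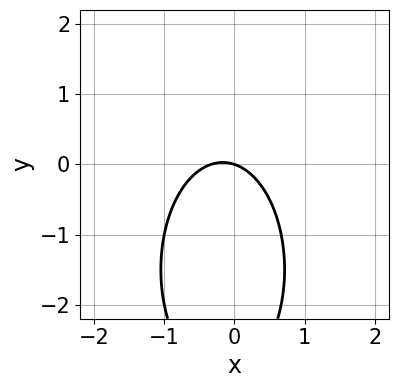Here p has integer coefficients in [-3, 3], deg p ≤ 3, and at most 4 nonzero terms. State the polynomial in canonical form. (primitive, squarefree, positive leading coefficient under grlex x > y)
3*x^2 + y^2 + x + 3*y

1. Degree: a generic line meets the curve in up to 2 points, so deg p = 2.
2. Reading off the gridlines: it crosses the x-axis at the gridline x = 0; it meets the y-axis at y = 0 (among the integer gridlines).
3. Assembling these constraints gives the stated polynomial.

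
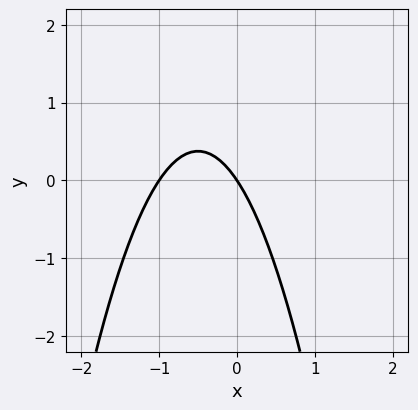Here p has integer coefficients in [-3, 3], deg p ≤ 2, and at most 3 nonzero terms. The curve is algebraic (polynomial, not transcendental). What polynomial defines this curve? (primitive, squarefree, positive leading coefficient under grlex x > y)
First, deg p = 2.
Then, from the visible intercepts: it crosses the y-axis at the gridline y = 0; the x-axis gridline crossings are at x ∈ {-1, 0}.
Finally, solving for integer coefficients yields p as stated.

3*x^2 + 3*x + 2*y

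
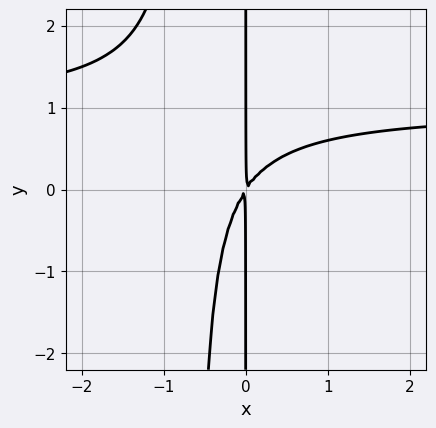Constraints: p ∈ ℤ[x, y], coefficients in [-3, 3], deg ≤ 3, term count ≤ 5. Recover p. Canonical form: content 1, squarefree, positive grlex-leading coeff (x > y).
1. Degree: no degree-2 curve has this shape, so deg p = 3.
2. Against the integer gridlines: every point of the y-axis in the box is on the curve.
3. Matching integer coefficients to the picture gives p.

3*x^2*y - 3*x^2 + 2*x*y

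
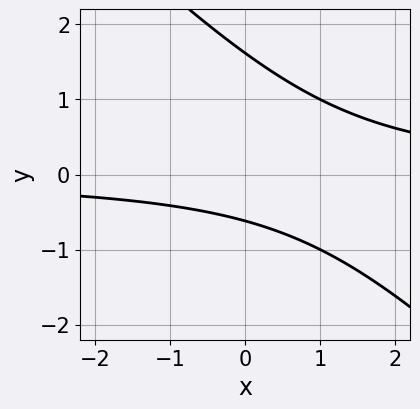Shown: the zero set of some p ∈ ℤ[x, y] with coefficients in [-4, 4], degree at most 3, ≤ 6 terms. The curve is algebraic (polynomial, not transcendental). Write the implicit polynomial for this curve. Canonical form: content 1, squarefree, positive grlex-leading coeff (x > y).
x*y + y^2 - y - 1

First, deg p = 2. No degree-1 curve has this shape.
Then, against the integer gridlines: the curve avoids every integer x-axis point in the box.
Finally, together with the visible shape, these determine p as stated.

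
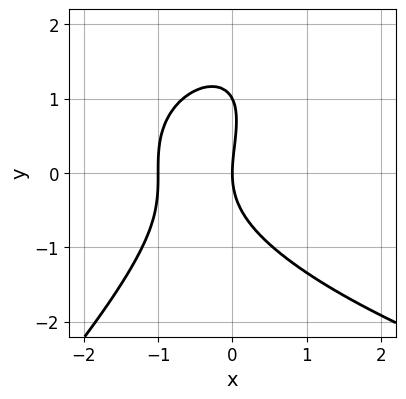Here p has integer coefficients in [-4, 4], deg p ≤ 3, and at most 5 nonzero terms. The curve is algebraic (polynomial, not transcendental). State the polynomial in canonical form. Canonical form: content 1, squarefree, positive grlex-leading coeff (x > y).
x*y^2 - y^3 - 3*x^2 + y^2 - 3*x

deg p = 3. The shape is more complex than any degree-2 curve.
Checking where it meets the axes: the y-axis gridline crossings are at y ∈ {0, 1}; among the integer gridlines, it crosses the x-axis at x ∈ {-1, 0}.
These observations pin down the coefficients.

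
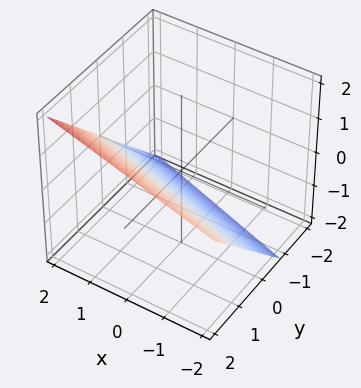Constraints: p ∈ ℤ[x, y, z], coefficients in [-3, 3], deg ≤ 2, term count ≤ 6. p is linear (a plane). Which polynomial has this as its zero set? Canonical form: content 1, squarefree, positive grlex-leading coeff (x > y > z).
(a) Degree: the surface is flat (a plane), so deg p = 1.
(b) From the axis intercepts and sections: it crosses the x-axis at the gridline x = 2.
(c) Fitting integer coefficients to these (and the overall shape) gives p.

x + 3*y - 3*z - 2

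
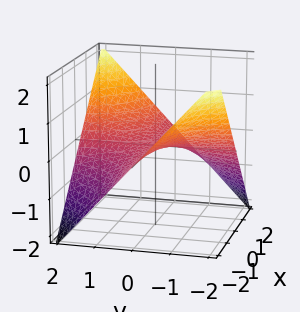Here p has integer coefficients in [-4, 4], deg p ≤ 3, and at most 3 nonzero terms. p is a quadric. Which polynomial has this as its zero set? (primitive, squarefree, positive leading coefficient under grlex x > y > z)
x*y - 2*z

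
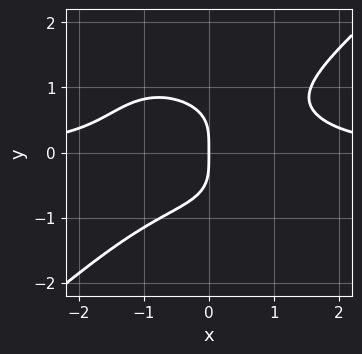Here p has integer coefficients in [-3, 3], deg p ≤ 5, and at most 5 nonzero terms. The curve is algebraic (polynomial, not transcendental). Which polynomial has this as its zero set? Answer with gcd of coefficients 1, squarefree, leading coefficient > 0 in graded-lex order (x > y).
2*x^3*y - 3*y^4 - 3*x

1. The degree is 4 — no degree-3 curve has this shape.
2. Against the integer gridlines: it meets the y-axis at y = 0 (among the integer gridlines); it meets the x-axis at x = 0 (among the integer gridlines).
3. Matching integer coefficients to the picture gives p.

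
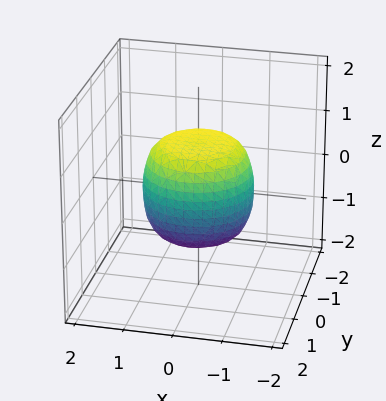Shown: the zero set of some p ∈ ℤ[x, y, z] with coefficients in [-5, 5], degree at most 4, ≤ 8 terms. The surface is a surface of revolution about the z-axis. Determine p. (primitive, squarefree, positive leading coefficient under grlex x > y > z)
2*x^4 + 4*x^2*y^2 + 2*y^4 - x^2 - y^2 + 2*z^2 - 2

(a) The degree is 4 — no degree-3 surface has this shape.
(b) Symmetries: rotational symmetry about the z-axis ⇒ p depends on x, y only through x² + y².
(c) Checking where it meets the axes: a circular section at z = 1 has radius between 0 and 1; the z-axis gridline crossings are at z ∈ {-1, 1}.
(d) Putting this together gives p.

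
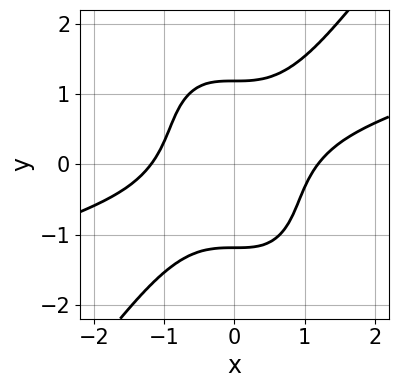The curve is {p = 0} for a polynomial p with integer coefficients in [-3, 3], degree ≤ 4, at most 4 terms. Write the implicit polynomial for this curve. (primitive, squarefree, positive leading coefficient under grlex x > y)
x^4 - 3*x^3*y + y^4 - 2

First, deg p = 4. A generic line meets the curve in up to 4 points.
Finally, solving for integer coefficients yields p as stated.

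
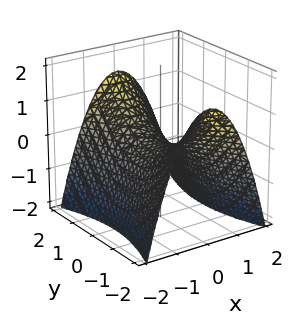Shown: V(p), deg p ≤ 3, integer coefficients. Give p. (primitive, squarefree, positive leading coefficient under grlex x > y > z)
3*x^2 - y^2 + 3*z

(a) Degree: a hyperbolic paraboloid; a quadric, so deg p = 2.
(b) Symmetries: the x ↦ −x reflection is a symmetry, so x appears only in even powers; it's symmetric under y → −y, forcing even powers of y.
(c) Reading off the gridlines: one y-axis crossing is at y = 0; it meets the z-axis at z = 0 (among the integer gridlines); it crosses the x-axis at the gridline x = 0.
(d) Assembling these constraints gives the stated polynomial.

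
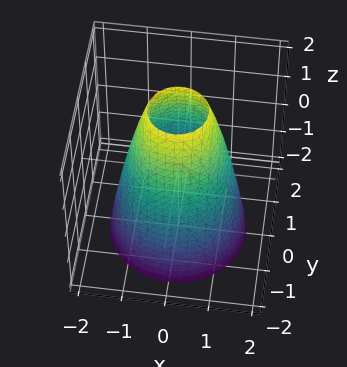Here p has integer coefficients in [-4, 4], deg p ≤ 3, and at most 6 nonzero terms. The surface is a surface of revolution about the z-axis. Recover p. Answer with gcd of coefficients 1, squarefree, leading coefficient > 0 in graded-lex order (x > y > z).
2*x^2 + 2*y^2 + z - 3

deg p = 2. No degree-1 surface has this shape.
Symmetries: the z-axis is an axis of rotation, so x and y enter only as x² + y².
Reading off the gridlines: the surface avoids every integer z-axis point in the box; a circular section at z = 0 has radius between 1 and 2.
These observations pin down the coefficients.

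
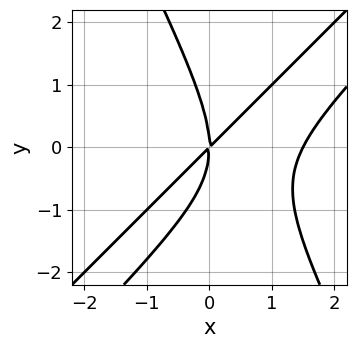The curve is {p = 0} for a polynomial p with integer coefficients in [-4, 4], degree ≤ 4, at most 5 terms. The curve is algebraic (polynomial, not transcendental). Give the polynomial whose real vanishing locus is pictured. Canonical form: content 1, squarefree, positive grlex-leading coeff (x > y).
1. Degree: the shape is more complex than any degree-2 curve, so deg p = 3.
2. From the axis intercepts and sections: one y-axis crossing is at y = 0; it meets the x-axis at x = 0 (among the integer gridlines).
3. Putting this together gives p.

2*x^3 - 3*x^2*y + y^3 - 3*x^2 + 3*x*y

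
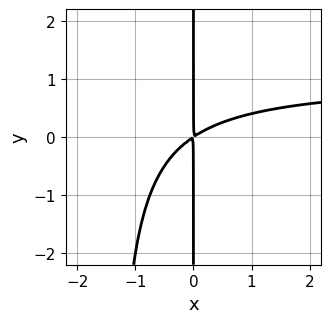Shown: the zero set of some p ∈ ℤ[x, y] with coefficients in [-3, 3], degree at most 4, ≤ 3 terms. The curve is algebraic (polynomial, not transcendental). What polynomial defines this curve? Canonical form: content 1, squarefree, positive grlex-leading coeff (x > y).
2*x^2*y - 2*x^2 + 3*x*y

1. The degree is 3 — the shape is more complex than any degree-2 curve.
2. Observable constraints: the visible y-axis segment lies entirely on the curve.
3. These observations pin down the coefficients.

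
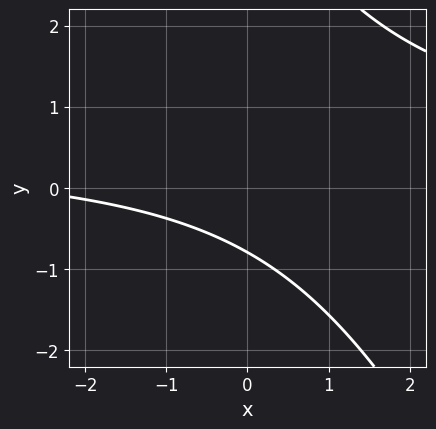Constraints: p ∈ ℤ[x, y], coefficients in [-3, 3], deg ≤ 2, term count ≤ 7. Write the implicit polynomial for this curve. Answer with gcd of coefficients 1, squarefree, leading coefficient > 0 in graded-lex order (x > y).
deg p = 2. The shape is more complex than any degree-1 curve.
Checking where it meets the axes: it misses every integer gridline on the x-axis.
Together with the visible shape, these determine p as stated.

2*x*y + y^2 - x - 3*y - 3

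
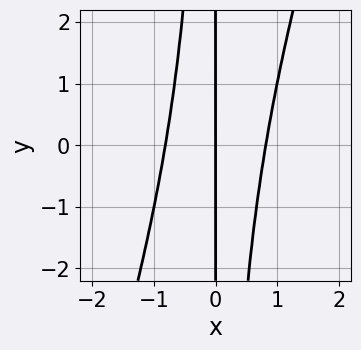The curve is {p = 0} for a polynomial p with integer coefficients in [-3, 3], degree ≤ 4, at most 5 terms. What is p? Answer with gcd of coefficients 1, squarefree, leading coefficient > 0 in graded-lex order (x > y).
First, degree: the shape is more complex than any degree-2 curve, so deg p = 3.
Next, observable constraints: one x-axis crossing is at x = 0; the visible y-axis segment lies entirely on the curve.
Finally, solving for integer coefficients yields p as stated.

3*x^3 - x^2*y - 2*x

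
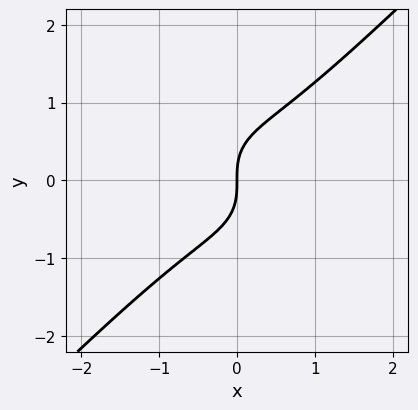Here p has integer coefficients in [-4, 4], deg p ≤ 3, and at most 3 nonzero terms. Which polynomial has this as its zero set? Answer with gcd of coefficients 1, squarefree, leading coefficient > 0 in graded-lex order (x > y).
First, the degree is 3 — the shape is more complex than any degree-2 curve.
Then, from the visible intercepts: it meets the x-axis at x = 0 (among the integer gridlines); it crosses the y-axis at the gridline y = 0.
Finally, fitting integer coefficients to these (and the overall shape) gives p.

x^3 - y^3 + x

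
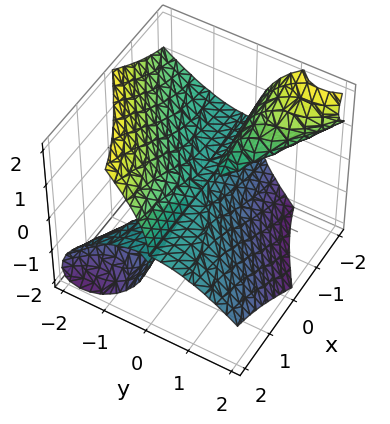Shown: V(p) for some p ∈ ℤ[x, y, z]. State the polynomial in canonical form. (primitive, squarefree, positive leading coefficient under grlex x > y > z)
2*x*y*z + y^3 + z^3

1. I count 2 distinct pieces.
2. deg p = 3.
3. From the axis intercepts and sections: it meets the z-axis at z = 0 (among the integer gridlines); it crosses the y-axis at the gridline y = 0; every point of the x-axis in the box is on the surface.
4. Putting this together gives p.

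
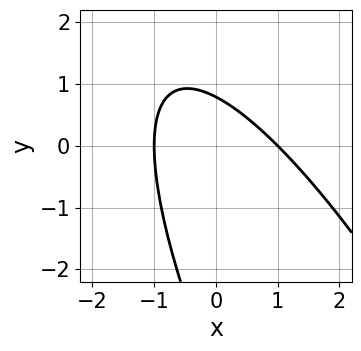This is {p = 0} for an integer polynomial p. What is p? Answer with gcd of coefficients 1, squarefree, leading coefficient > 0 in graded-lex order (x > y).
The degree is 2 — the shape is more complex than any degree-1 curve.
Reading off the gridlines: among the integer gridlines, it crosses the x-axis at x ∈ {-1, 1}.
Together with the visible shape, these determine p as stated.

3*x^2 + 3*x*y + y^2 + 3*y - 3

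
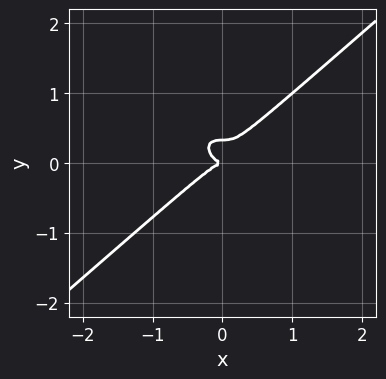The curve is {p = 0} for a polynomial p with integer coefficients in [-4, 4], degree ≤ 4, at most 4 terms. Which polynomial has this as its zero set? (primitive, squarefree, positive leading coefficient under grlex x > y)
1. The degree is 3 — a generic line meets the curve in up to 3 points.
2. From the visible intercepts: one x-axis crossing is at x = 0; one y-axis crossing is at y = 0.
3. Together with the visible shape, these determine p as stated.

2*x^3 - 3*y^3 + y^2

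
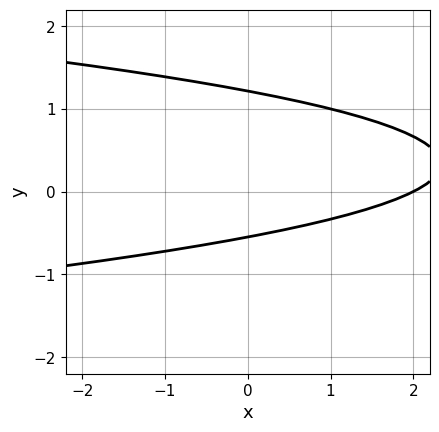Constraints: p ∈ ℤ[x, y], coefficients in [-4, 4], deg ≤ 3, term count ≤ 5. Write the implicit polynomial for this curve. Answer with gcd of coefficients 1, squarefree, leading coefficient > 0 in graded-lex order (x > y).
(a) deg p = 2. No degree-1 curve has this shape.
(b) From the visible intercepts: it crosses the x-axis at the gridline x = 2.
(c) Fitting integer coefficients to these (and the overall shape) gives p.

3*y^2 + x - 2*y - 2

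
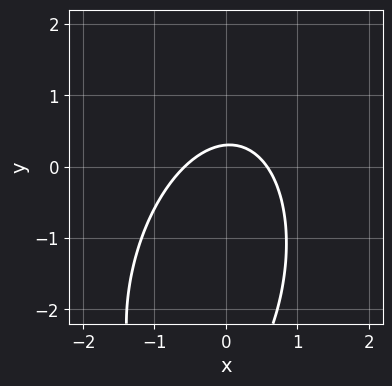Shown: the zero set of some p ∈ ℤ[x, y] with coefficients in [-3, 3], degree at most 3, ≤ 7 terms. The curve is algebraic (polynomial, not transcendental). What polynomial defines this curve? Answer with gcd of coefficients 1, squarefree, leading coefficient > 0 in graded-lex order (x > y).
3*x^2 - x*y + y^2 + 3*y - 1

The degree is 2 — the shape is more complex than any degree-1 curve.
Matching integer coefficients to the picture gives p.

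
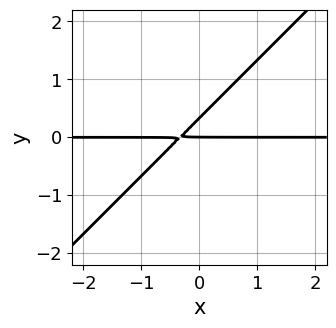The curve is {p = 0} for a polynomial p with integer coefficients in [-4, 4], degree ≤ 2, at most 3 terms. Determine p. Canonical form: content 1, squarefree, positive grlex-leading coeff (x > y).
3*x*y - 3*y^2 + y

(a) deg p = 2. No degree-1 curve has this shape.
(b) From the visible intercepts: every point of the x-axis in the box is on the curve; it meets the y-axis at y = 0 (among the integer gridlines).
(c) Putting this together gives p.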